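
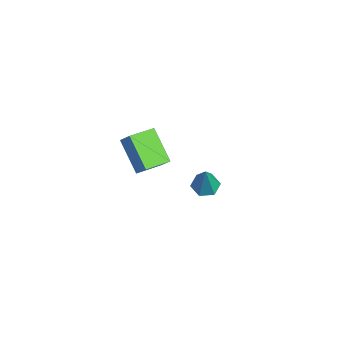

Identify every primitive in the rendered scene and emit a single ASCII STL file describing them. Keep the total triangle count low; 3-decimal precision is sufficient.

solid 
facet normal -0.320 0.122 -0.940
outer loop
vertex -2.101 2.246 -2.612
vertex -2.555 2.705 -2.398
vertex -1.932 2.904 -2.584
endloop
endfacet
facet normal 0.969 -0.248 -0.017
outer loop
vertex -2.101 2.246 -2.612
vertex -1.932 2.904 -2.584
vertex -2.005 2.495 -0.782
endloop
endfacet
facet normal -0.320 0.123 -0.940
outer loop
vertex -1.932 2.904 -2.584
vertex -2.555 2.705 -2.398
vertex -2.385 3.363 -2.37
endloop
endfacet
facet normal 0.741 0.648 0.177
outer loop
vertex -1.932 2.904 -2.584
vertex -2.385 3.363 -2.37
vertex -2.005 2.495 -0.782
endloop
endfacet
facet normal -0.319 0.123 -0.940
outer loop
vertex -2.385 3.363 -2.37
vertex -2.555 2.705 -2.398
vertex -3.008 3.165 -2.184
endloop
endfacet
facet normal -0.124 0.858 0.499
outer loop
vertex -2.385 3.363 -2.37
vertex -3.008 3.165 -2.184
vertex -2.005 2.495 -0.782
endloop
endfacet
facet normal -0.319 0.123 -0.940
outer loop
vertex -3.008 3.165 -2.184
vertex -2.555 2.705 -2.398
vertex -3.178 2.507 -2.212
endloop
endfacet
facet normal -0.761 0.170 0.626
outer loop
vertex -3.008 3.165 -2.184
vertex -3.178 2.507 -2.212
vertex -2.005 2.495 -0.782
endloop
endfacet
facet normal -0.319 0.123 -0.940
outer loop
vertex -3.178 2.507 -2.212
vertex -2.555 2.705 -2.398
vertex -2.725 2.047 -2.426
endloop
endfacet
facet normal -0.534 -0.727 0.432
outer loop
vertex -3.178 2.507 -2.212
vertex -2.725 2.047 -2.426
vertex -2.005 2.495 -0.782
endloop
endfacet
facet normal -0.319 0.122 -0.940
outer loop
vertex -2.725 2.047 -2.426
vertex -2.555 2.705 -2.398
vertex -2.101 2.246 -2.612
endloop
endfacet
facet normal 0.332 -0.937 0.110
outer loop
vertex -2.725 2.047 -2.426
vertex -2.101 2.246 -2.612
vertex -2.005 2.495 -0.782
endloop
endfacet
facet normal -0.775 -0.143 0.616
outer loop
vertex -0.474 -1.419 4.545
vertex -0.871 -0.223 4.322
vertex -0.925 -1.687 3.915
endloop
endfacet
facet normal 0.311 -0.934 0.175
outer loop
vertex 0.431 -1.437 2.838
vertex -0.474 -1.419 4.545
vertex -0.925 -1.687 3.915
endloop
endfacet
facet normal -0.775 -0.143 0.616
outer loop
vertex -0.925 -1.687 3.915
vertex -0.871 -0.223 4.322
vertex -1.323 -0.49 3.692
endloop
endfacet
facet normal -0.550 -0.326 -0.769
outer loop
vertex -1.323 -0.49 3.692
vertex 0.431 -1.437 2.838
vertex -0.925 -1.687 3.915
endloop
endfacet
facet normal 0.550 0.326 0.769
outer loop
vertex -0.474 -1.419 4.545
vertex 0.485 0.027 3.245
vertex -0.871 -0.223 4.322
endloop
endfacet
facet normal 0.310 -0.935 0.174
outer loop
vertex 0.883 -1.17 3.468
vertex -0.474 -1.419 4.545
vertex 0.431 -1.437 2.838
endloop
endfacet
facet normal 0.550 0.326 0.769
outer loop
vertex 0.883 -1.17 3.468
vertex 0.485 0.027 3.245
vertex -0.474 -1.419 4.545
endloop
endfacet
facet normal -0.310 0.935 -0.174
outer loop
vertex -0.871 -0.223 4.322
vertex 0.485 0.027 3.245
vertex -1.323 -0.49 3.692
endloop
endfacet
facet normal -0.550 -0.326 -0.769
outer loop
vertex 0.034 -0.241 2.615
vertex 0.431 -1.437 2.838
vertex -1.323 -0.49 3.692
endloop
endfacet
facet normal -0.310 0.934 -0.175
outer loop
vertex -1.323 -0.49 3.692
vertex 0.485 0.027 3.245
vertex 0.034 -0.241 2.615
endloop
endfacet
facet normal 0.775 0.142 -0.616
outer loop
vertex 0.034 -0.241 2.615
vertex 0.883 -1.17 3.468
vertex 0.431 -1.437 2.838
endloop
endfacet
facet normal 0.775 0.143 -0.616
outer loop
vertex 0.485 0.027 3.245
vertex 0.883 -1.17 3.468
vertex 0.034 -0.241 2.615
endloop
endfacet

endsolid


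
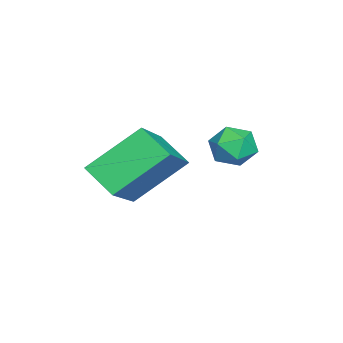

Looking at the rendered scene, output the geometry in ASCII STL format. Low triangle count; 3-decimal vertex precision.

solid 
facet normal -0.824 0.039 -0.565
outer loop
vertex -2.307 -1.887 -3.659
vertex -3.139 -0.501 -2.35
vertex -1.806 -0.956 -4.326
endloop
endfacet
facet normal 0.400 -0.666 -0.629
outer loop
vertex -0.001 -1.039 -3.09
vertex -2.307 -1.887 -3.659
vertex -1.806 -0.956 -4.326
endloop
endfacet
facet normal -0.824 0.038 -0.565
outer loop
vertex -1.806 -0.956 -4.326
vertex -3.139 -0.501 -2.35
vertex -2.639 0.43 -3.018
endloop
endfacet
facet normal 0.400 0.745 -0.534
outer loop
vertex -2.639 0.43 -3.018
vertex -0.001 -1.039 -3.09
vertex -1.806 -0.956 -4.326
endloop
endfacet
facet normal -0.400 -0.745 0.534
outer loop
vertex -2.307 -1.887 -3.659
vertex -1.334 -0.584 -1.114
vertex -3.139 -0.501 -2.35
endloop
endfacet
facet normal 0.400 -0.666 -0.629
outer loop
vertex -0.501 -1.97 -2.422
vertex -2.307 -1.887 -3.659
vertex -0.001 -1.039 -3.09
endloop
endfacet
facet normal -0.400 -0.745 0.534
outer loop
vertex -0.501 -1.97 -2.422
vertex -1.334 -0.584 -1.114
vertex -2.307 -1.887 -3.659
endloop
endfacet
facet normal -0.400 0.666 0.629
outer loop
vertex -3.139 -0.501 -2.35
vertex -1.334 -0.584 -1.114
vertex -2.639 0.43 -3.018
endloop
endfacet
facet normal 0.400 0.745 -0.534
outer loop
vertex -0.833 0.347 -1.781
vertex -0.001 -1.039 -3.09
vertex -2.639 0.43 -3.018
endloop
endfacet
facet normal -0.400 0.666 0.629
outer loop
vertex -2.639 0.43 -3.018
vertex -1.334 -0.584 -1.114
vertex -0.833 0.347 -1.781
endloop
endfacet
facet normal 0.825 -0.038 0.564
outer loop
vertex -0.833 0.347 -1.781
vertex -0.501 -1.97 -2.422
vertex -0.001 -1.039 -3.09
endloop
endfacet
facet normal 0.824 -0.038 0.565
outer loop
vertex -1.334 -0.584 -1.114
vertex -0.501 -1.97 -2.422
vertex -0.833 0.347 -1.781
endloop
endfacet
facet normal -0.544 0.839 -0.007
outer loop
vertex -1.514 2.612 -1.728
vertex -2.111 2.223 -1.951
vertex -1.977 2.316 -1.223
endloop
endfacet
facet normal -0.029 0.874 0.486
outer loop
vertex -1.514 2.612 -1.728
vertex -1.977 2.316 -1.223
vertex -1.238 2.282 -1.118
endloop
endfacet
facet normal 0.598 0.787 0.155
outer loop
vertex -1.514 2.612 -1.728
vertex -1.238 2.282 -1.118
vertex -0.916 2.168 -1.781
endloop
endfacet
facet normal 0.470 0.697 -0.542
outer loop
vertex -1.514 2.612 -1.728
vertex -0.916 2.168 -1.781
vertex -1.455 2.131 -2.296
endloop
endfacet
facet normal -0.235 0.729 -0.642
outer loop
vertex -1.514 2.612 -1.728
vertex -1.455 2.131 -2.296
vertex -2.111 2.223 -1.951
endloop
endfacet
facet normal -0.118 0.328 0.937
outer loop
vertex -1.238 2.282 -1.118
vertex -1.977 2.316 -1.223
vertex -1.665 1.689 -0.964
endloop
endfacet
facet normal -0.952 0.271 0.141
outer loop
vertex -1.977 2.316 -1.223
vertex -2.111 2.223 -1.951
vertex -2.204 1.652 -1.479
endloop
endfacet
facet normal -0.453 0.096 -0.886
outer loop
vertex -2.111 2.223 -1.951
vertex -1.455 2.131 -2.296
vertex -1.882 1.538 -2.142
endloop
endfacet
facet normal 0.689 0.044 -0.724
outer loop
vertex -1.455 2.131 -2.296
vertex -0.916 2.168 -1.781
vertex -1.143 1.504 -2.037
endloop
endfacet
facet normal 0.896 0.187 0.403
outer loop
vertex -0.916 2.168 -1.781
vertex -1.238 2.282 -1.118
vertex -1.009 1.597 -1.309
endloop
endfacet
facet normal -0.470 -0.697 0.542
outer loop
vertex -1.606 1.208 -1.532
vertex -1.665 1.689 -0.964
vertex -2.204 1.652 -1.479
endloop
endfacet
facet normal -0.598 -0.787 -0.155
outer loop
vertex -1.606 1.208 -1.532
vertex -2.204 1.652 -1.479
vertex -1.882 1.538 -2.142
endloop
endfacet
facet normal 0.029 -0.874 -0.486
outer loop
vertex -1.606 1.208 -1.532
vertex -1.882 1.538 -2.142
vertex -1.143 1.504 -2.037
endloop
endfacet
facet normal 0.544 -0.839 0.007
outer loop
vertex -1.606 1.208 -1.532
vertex -1.143 1.504 -2.037
vertex -1.009 1.597 -1.309
endloop
endfacet
facet normal 0.235 -0.729 0.642
outer loop
vertex -1.606 1.208 -1.532
vertex -1.009 1.597 -1.309
vertex -1.665 1.689 -0.964
endloop
endfacet
facet normal -0.689 -0.044 0.724
outer loop
vertex -2.204 1.652 -1.479
vertex -1.665 1.689 -0.964
vertex -1.977 2.316 -1.223
endloop
endfacet
facet normal -0.896 -0.187 -0.403
outer loop
vertex -1.882 1.538 -2.142
vertex -2.204 1.652 -1.479
vertex -2.111 2.223 -1.951
endloop
endfacet
facet normal 0.118 -0.328 -0.937
outer loop
vertex -1.143 1.504 -2.037
vertex -1.882 1.538 -2.142
vertex -1.455 2.131 -2.296
endloop
endfacet
facet normal 0.952 -0.271 -0.141
outer loop
vertex -1.009 1.597 -1.309
vertex -1.143 1.504 -2.037
vertex -0.916 2.168 -1.781
endloop
endfacet
facet normal 0.453 -0.096 0.886
outer loop
vertex -1.665 1.689 -0.964
vertex -1.009 1.597 -1.309
vertex -1.238 2.282 -1.118
endloop
endfacet

endsolid


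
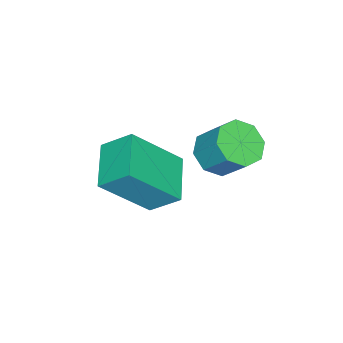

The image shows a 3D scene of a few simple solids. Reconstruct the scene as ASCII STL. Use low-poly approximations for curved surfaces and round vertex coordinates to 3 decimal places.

solid 
facet normal -0.859 -0.422 0.289
outer loop
vertex 0.044 -3.098 -2.44
vertex -0.966 -2.067 -3.938
vertex 0.229 -3.971 -3.166
endloop
endfacet
facet normal 0.486 -0.496 0.720
outer loop
vertex 1.526 -3.333 -3.602
vertex 0.044 -3.098 -2.44
vertex 0.229 -3.971 -3.166
endloop
endfacet
facet normal -0.859 -0.422 0.289
outer loop
vertex 0.229 -3.971 -3.166
vertex -0.966 -2.067 -3.938
vertex -0.781 -2.94 -4.664
endloop
endfacet
facet normal 0.161 -0.759 -0.631
outer loop
vertex -0.781 -2.94 -4.664
vertex 1.526 -3.333 -3.602
vertex 0.229 -3.971 -3.166
endloop
endfacet
facet normal -0.161 0.759 0.631
outer loop
vertex 0.044 -3.098 -2.44
vertex 0.331 -1.429 -4.374
vertex -0.966 -2.067 -3.938
endloop
endfacet
facet normal 0.486 -0.496 0.720
outer loop
vertex 1.341 -2.46 -2.876
vertex 0.044 -3.098 -2.44
vertex 1.526 -3.333 -3.602
endloop
endfacet
facet normal -0.161 0.759 0.631
outer loop
vertex 1.341 -2.46 -2.876
vertex 0.331 -1.429 -4.374
vertex 0.044 -3.098 -2.44
endloop
endfacet
facet normal -0.486 0.496 -0.720
outer loop
vertex -0.966 -2.067 -3.938
vertex 0.331 -1.429 -4.374
vertex -0.781 -2.94 -4.664
endloop
endfacet
facet normal 0.161 -0.759 -0.631
outer loop
vertex 0.516 -2.302 -5.1
vertex 1.526 -3.333 -3.602
vertex -0.781 -2.94 -4.664
endloop
endfacet
facet normal -0.486 0.496 -0.720
outer loop
vertex -0.781 -2.94 -4.664
vertex 0.331 -1.429 -4.374
vertex 0.516 -2.302 -5.1
endloop
endfacet
facet normal 0.859 0.422 -0.289
outer loop
vertex 0.516 -2.302 -5.1
vertex 1.341 -2.46 -2.876
vertex 1.526 -3.333 -3.602
endloop
endfacet
facet normal 0.859 0.422 -0.289
outer loop
vertex 0.331 -1.429 -4.374
vertex 1.341 -2.46 -2.876
vertex 0.516 -2.302 -5.1
endloop
endfacet
facet normal -0.133 -0.643 -0.755
outer loop
vertex 0.201 -0.824 -2.872
vertex -0.56 -0.806 -2.753
vertex -0.067 -0.402 -3.184
endloop
endfacet
facet normal 0.881 0.273 -0.388
outer loop
vertex 0.201 -0.824 -2.872
vertex -0.067 -0.402 -3.184
vertex 0.361 -0.053 -1.966
endloop
endfacet
facet normal 0.882 0.270 -0.387
outer loop
vertex 0.361 -0.053 -1.966
vertex -0.067 -0.402 -3.184
vertex 0.094 0.37 -2.279
endloop
endfacet
facet normal 0.134 0.643 0.754
outer loop
vertex 0.361 -0.053 -1.966
vertex 0.094 0.37 -2.279
vertex -0.4 -0.034 -1.847
endloop
endfacet
facet normal -0.133 -0.642 -0.755
outer loop
vertex -0.067 -0.402 -3.184
vertex -0.56 -0.806 -2.753
vertex -0.623 -0.216 -3.244
endloop
endfacet
facet normal 0.303 0.698 -0.649
outer loop
vertex -0.067 -0.402 -3.184
vertex -0.623 -0.216 -3.244
vertex 0.094 0.37 -2.279
endloop
endfacet
facet normal 0.302 0.699 -0.649
outer loop
vertex 0.094 0.37 -2.279
vertex -0.623 -0.216 -3.244
vertex -0.463 0.555 -2.339
endloop
endfacet
facet normal 0.133 0.644 0.754
outer loop
vertex 0.094 0.37 -2.279
vertex -0.463 0.555 -2.339
vertex -0.4 -0.034 -1.847
endloop
endfacet
facet normal -0.134 -0.642 -0.755
outer loop
vertex -0.623 -0.216 -3.244
vertex -0.56 -0.806 -2.753
vertex -1.142 -0.376 -3.016
endloop
endfacet
facet normal -0.454 0.716 -0.530
outer loop
vertex -0.623 -0.216 -3.244
vertex -1.142 -0.376 -3.016
vertex -0.463 0.555 -2.339
endloop
endfacet
facet normal -0.454 0.716 -0.530
outer loop
vertex -0.463 0.555 -2.339
vertex -1.142 -0.376 -3.016
vertex -0.982 0.395 -2.111
endloop
endfacet
facet normal 0.133 0.644 0.754
outer loop
vertex -0.463 0.555 -2.339
vertex -0.982 0.395 -2.111
vertex -0.4 -0.034 -1.847
endloop
endfacet
facet normal -0.134 -0.643 -0.754
outer loop
vertex -1.142 -0.376 -3.016
vertex -0.56 -0.806 -2.753
vertex -1.321 -0.787 -2.634
endloop
endfacet
facet normal -0.943 0.316 -0.102
outer loop
vertex -1.142 -0.376 -3.016
vertex -1.321 -0.787 -2.634
vertex -0.982 0.395 -2.111
endloop
endfacet
facet normal -0.943 0.316 -0.102
outer loop
vertex -0.982 0.395 -2.111
vertex -1.321 -0.787 -2.634
vertex -1.161 -0.016 -1.728
endloop
endfacet
facet normal 0.133 0.644 0.753
outer loop
vertex -0.982 0.395 -2.111
vertex -1.161 -0.016 -1.728
vertex -0.4 -0.034 -1.847
endloop
endfacet
facet normal -0.134 -0.643 -0.754
outer loop
vertex -1.321 -0.787 -2.634
vertex -0.56 -0.806 -2.753
vertex -1.054 -1.21 -2.321
endloop
endfacet
facet normal -0.882 -0.271 0.386
outer loop
vertex -1.321 -0.787 -2.634
vertex -1.054 -1.21 -2.321
vertex -1.161 -0.016 -1.728
endloop
endfacet
facet normal -0.880 -0.272 0.389
outer loop
vertex -1.161 -0.016 -1.728
vertex -1.054 -1.21 -2.321
vertex -0.893 -0.438 -1.416
endloop
endfacet
facet normal 0.133 0.643 0.755
outer loop
vertex -1.161 -0.016 -1.728
vertex -0.893 -0.438 -1.416
vertex -0.4 -0.034 -1.847
endloop
endfacet
facet normal -0.133 -0.644 -0.754
outer loop
vertex -1.054 -1.21 -2.321
vertex -0.56 -0.806 -2.753
vertex -0.497 -1.395 -2.261
endloop
endfacet
facet normal -0.302 -0.698 0.649
outer loop
vertex -1.054 -1.21 -2.321
vertex -0.497 -1.395 -2.261
vertex -0.893 -0.438 -1.416
endloop
endfacet
facet normal -0.304 -0.698 0.648
outer loop
vertex -0.893 -0.438 -1.416
vertex -0.497 -1.395 -2.261
vertex -0.337 -0.624 -1.356
endloop
endfacet
facet normal 0.133 0.642 0.755
outer loop
vertex -0.893 -0.438 -1.416
vertex -0.337 -0.624 -1.356
vertex -0.4 -0.034 -1.847
endloop
endfacet
facet normal -0.133 -0.644 -0.754
outer loop
vertex -0.497 -1.395 -2.261
vertex -0.56 -0.806 -2.753
vertex 0.022 -1.235 -2.489
endloop
endfacet
facet normal 0.454 -0.716 0.530
outer loop
vertex -0.497 -1.395 -2.261
vertex 0.022 -1.235 -2.489
vertex -0.337 -0.624 -1.356
endloop
endfacet
facet normal 0.454 -0.716 0.530
outer loop
vertex -0.337 -0.624 -1.356
vertex 0.022 -1.235 -2.489
vertex 0.182 -0.464 -1.584
endloop
endfacet
facet normal 0.134 0.642 0.755
outer loop
vertex -0.337 -0.624 -1.356
vertex 0.182 -0.464 -1.584
vertex -0.4 -0.034 -1.847
endloop
endfacet
facet normal -0.133 -0.644 -0.753
outer loop
vertex 0.022 -1.235 -2.489
vertex -0.56 -0.806 -2.753
vertex 0.201 -0.824 -2.872
endloop
endfacet
facet normal 0.943 -0.316 0.102
outer loop
vertex 0.022 -1.235 -2.489
vertex 0.201 -0.824 -2.872
vertex 0.182 -0.464 -1.584
endloop
endfacet
facet normal 0.943 -0.316 0.102
outer loop
vertex 0.182 -0.464 -1.584
vertex 0.201 -0.824 -2.872
vertex 0.361 -0.053 -1.966
endloop
endfacet
facet normal 0.134 0.643 0.754
outer loop
vertex 0.182 -0.464 -1.584
vertex 0.361 -0.053 -1.966
vertex -0.4 -0.034 -1.847
endloop
endfacet

endsolid


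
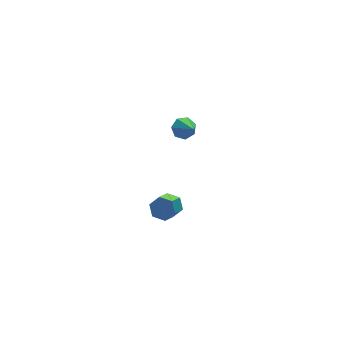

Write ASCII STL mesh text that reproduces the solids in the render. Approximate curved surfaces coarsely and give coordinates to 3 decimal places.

solid 
facet normal 0.654 0.534 -0.537
outer loop
vertex -2.846 -3.07 3.03
vertex -3.321 -2.966 2.555
vertex -3.255 -2.528 3.071
endloop
endfacet
facet normal 0.460 0.283 0.842
outer loop
vertex -2.846 -3.07 3.03
vertex -3.255 -2.528 3.071
vertex -3.564 -3.658 3.62
endloop
endfacet
facet normal 0.459 0.284 0.842
outer loop
vertex -3.564 -3.658 3.62
vertex -3.255 -2.528 3.071
vertex -3.974 -3.116 3.661
endloop
endfacet
facet normal -0.653 -0.535 0.536
outer loop
vertex -3.564 -3.658 3.62
vertex -3.974 -3.116 3.661
vertex -4.039 -3.554 3.145
endloop
endfacet
facet normal 0.653 0.534 -0.537
outer loop
vertex -3.255 -2.528 3.071
vertex -3.321 -2.966 2.555
vertex -3.73 -2.425 2.596
endloop
endfacet
facet normal -0.292 0.831 0.473
outer loop
vertex -3.255 -2.528 3.071
vertex -3.73 -2.425 2.596
vertex -3.974 -3.116 3.661
endloop
endfacet
facet normal -0.292 0.831 0.473
outer loop
vertex -3.974 -3.116 3.661
vertex -3.73 -2.425 2.596
vertex -4.449 -3.013 3.186
endloop
endfacet
facet normal -0.653 -0.535 0.536
outer loop
vertex -3.974 -3.116 3.661
vertex -4.449 -3.013 3.186
vertex -4.039 -3.554 3.145
endloop
endfacet
facet normal 0.653 0.535 -0.536
outer loop
vertex -3.73 -2.425 2.596
vertex -3.321 -2.966 2.555
vertex -3.796 -2.862 2.08
endloop
endfacet
facet normal -0.751 0.548 -0.368
outer loop
vertex -3.73 -2.425 2.596
vertex -3.796 -2.862 2.08
vertex -4.449 -3.013 3.186
endloop
endfacet
facet normal -0.751 0.547 -0.369
outer loop
vertex -4.449 -3.013 3.186
vertex -3.796 -2.862 2.08
vertex -4.514 -3.45 2.67
endloop
endfacet
facet normal -0.653 -0.535 0.536
outer loop
vertex -4.449 -3.013 3.186
vertex -4.514 -3.45 2.67
vertex -4.039 -3.554 3.145
endloop
endfacet
facet normal 0.653 0.535 -0.536
outer loop
vertex -3.796 -2.862 2.08
vertex -3.321 -2.966 2.555
vertex -3.386 -3.404 2.039
endloop
endfacet
facet normal -0.459 -0.284 -0.842
outer loop
vertex -3.796 -2.862 2.08
vertex -3.386 -3.404 2.039
vertex -4.514 -3.45 2.67
endloop
endfacet
facet normal -0.459 -0.283 -0.842
outer loop
vertex -4.514 -3.45 2.67
vertex -3.386 -3.404 2.039
vertex -4.105 -3.992 2.629
endloop
endfacet
facet normal -0.654 -0.534 0.537
outer loop
vertex -4.514 -3.45 2.67
vertex -4.105 -3.992 2.629
vertex -4.039 -3.554 3.145
endloop
endfacet
facet normal 0.653 0.535 -0.536
outer loop
vertex -3.386 -3.404 2.039
vertex -3.321 -2.966 2.555
vertex -2.911 -3.507 2.514
endloop
endfacet
facet normal 0.292 -0.831 -0.473
outer loop
vertex -3.386 -3.404 2.039
vertex -2.911 -3.507 2.514
vertex -4.105 -3.992 2.629
endloop
endfacet
facet normal 0.292 -0.831 -0.473
outer loop
vertex -4.105 -3.992 2.629
vertex -2.911 -3.507 2.514
vertex -3.63 -4.095 3.104
endloop
endfacet
facet normal -0.653 -0.534 0.537
outer loop
vertex -4.105 -3.992 2.629
vertex -3.63 -4.095 3.104
vertex -4.039 -3.554 3.145
endloop
endfacet
facet normal 0.653 0.535 -0.536
outer loop
vertex -2.911 -3.507 2.514
vertex -3.321 -2.966 2.555
vertex -2.846 -3.07 3.03
endloop
endfacet
facet normal 0.751 -0.548 0.369
outer loop
vertex -2.911 -3.507 2.514
vertex -2.846 -3.07 3.03
vertex -3.63 -4.095 3.104
endloop
endfacet
facet normal 0.751 -0.548 0.368
outer loop
vertex -3.63 -4.095 3.104
vertex -2.846 -3.07 3.03
vertex -3.564 -3.658 3.62
endloop
endfacet
facet normal -0.653 -0.535 0.536
outer loop
vertex -3.63 -4.095 3.104
vertex -3.564 -3.658 3.62
vertex -4.039 -3.554 3.145
endloop
endfacet
facet normal 0.026 0.790 -0.612
outer loop
vertex 1.337 4.197 1.399
vertex 0.929 3.857 0.943
vertex 0.739 4.273 1.472
endloop
endfacet
facet normal 0.149 0.260 0.954
outer loop
vertex 1.337 4.197 1.399
vertex 0.739 4.273 1.472
vertex 0.891 2.623 1.897
endloop
endfacet
facet normal 0.024 0.790 -0.613
outer loop
vertex 0.739 4.273 1.472
vertex 0.929 3.857 0.943
vertex 0.284 4.035 1.147
endloop
endfacet
facet normal -0.623 0.141 0.769
outer loop
vertex 0.739 4.273 1.472
vertex 0.284 4.035 1.147
vertex 0.891 2.623 1.897
endloop
endfacet
facet normal 0.024 0.790 -0.612
outer loop
vertex 0.284 4.035 1.147
vertex 0.929 3.857 0.943
vertex 0.315 3.663 0.668
endloop
endfacet
facet normal -0.935 -0.307 0.178
outer loop
vertex 0.284 4.035 1.147
vertex 0.315 3.663 0.668
vertex 0.891 2.623 1.897
endloop
endfacet
facet normal 0.024 0.790 -0.612
outer loop
vertex 0.315 3.663 0.668
vertex 0.929 3.857 0.943
vertex 0.809 3.437 0.396
endloop
endfacet
facet normal -0.548 -0.747 -0.375
outer loop
vertex 0.315 3.663 0.668
vertex 0.809 3.437 0.396
vertex 0.891 2.623 1.897
endloop
endfacet
facet normal 0.024 0.790 -0.612
outer loop
vertex 0.809 3.437 0.396
vertex 0.929 3.857 0.943
vertex 1.393 3.527 0.535
endloop
endfacet
facet normal 0.243 -0.847 -0.473
outer loop
vertex 0.809 3.437 0.396
vertex 1.393 3.527 0.535
vertex 0.891 2.623 1.897
endloop
endfacet
facet normal 0.025 0.791 -0.611
outer loop
vertex 1.393 3.527 0.535
vertex 0.929 3.857 0.943
vertex 1.628 3.865 0.982
endloop
endfacet
facet normal 0.845 -0.532 -0.042
outer loop
vertex 1.393 3.527 0.535
vertex 1.628 3.865 0.982
vertex 0.891 2.623 1.897
endloop
endfacet
facet normal 0.025 0.791 -0.612
outer loop
vertex 1.628 3.865 0.982
vertex 0.929 3.857 0.943
vertex 1.337 4.197 1.399
endloop
endfacet
facet normal 0.804 -0.040 0.593
outer loop
vertex 1.628 3.865 0.982
vertex 1.337 4.197 1.399
vertex 0.891 2.623 1.897
endloop
endfacet

endsolid


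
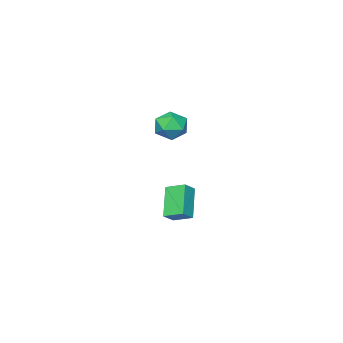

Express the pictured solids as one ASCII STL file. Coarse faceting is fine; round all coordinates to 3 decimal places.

solid 
facet normal -0.515 -0.478 0.712
outer loop
vertex -1.357 -3.385 -2.16
vertex -1.697 -2.446 -1.776
vertex -1.994 -3.419 -2.643
endloop
endfacet
facet normal 0.318 -0.878 -0.358
outer loop
vertex -1.083 -2.574 -3.904
vertex -1.357 -3.385 -2.16
vertex -1.994 -3.419 -2.643
endloop
endfacet
facet normal -0.515 -0.478 0.712
outer loop
vertex -1.994 -3.419 -2.643
vertex -1.697 -2.446 -1.776
vertex -2.334 -2.48 -2.259
endloop
endfacet
facet normal -0.796 -0.042 -0.603
outer loop
vertex -2.334 -2.48 -2.259
vertex -1.083 -2.574 -3.904
vertex -1.994 -3.419 -2.643
endloop
endfacet
facet normal 0.796 0.042 0.603
outer loop
vertex -1.357 -3.385 -2.16
vertex -0.786 -1.601 -3.037
vertex -1.697 -2.446 -1.776
endloop
endfacet
facet normal 0.318 -0.878 -0.358
outer loop
vertex -0.446 -2.54 -3.421
vertex -1.357 -3.385 -2.16
vertex -1.083 -2.574 -3.904
endloop
endfacet
facet normal 0.796 0.042 0.603
outer loop
vertex -0.446 -2.54 -3.421
vertex -0.786 -1.601 -3.037
vertex -1.357 -3.385 -2.16
endloop
endfacet
facet normal -0.318 0.878 0.358
outer loop
vertex -1.697 -2.446 -1.776
vertex -0.786 -1.601 -3.037
vertex -2.334 -2.48 -2.259
endloop
endfacet
facet normal -0.796 -0.042 -0.603
outer loop
vertex -1.423 -1.635 -3.52
vertex -1.083 -2.574 -3.904
vertex -2.334 -2.48 -2.259
endloop
endfacet
facet normal -0.318 0.878 0.358
outer loop
vertex -2.334 -2.48 -2.259
vertex -0.786 -1.601 -3.037
vertex -1.423 -1.635 -3.52
endloop
endfacet
facet normal 0.515 0.478 -0.712
outer loop
vertex -1.423 -1.635 -3.52
vertex -0.446 -2.54 -3.421
vertex -1.083 -2.574 -3.904
endloop
endfacet
facet normal 0.515 0.478 -0.712
outer loop
vertex -0.786 -1.601 -3.037
vertex -0.446 -2.54 -3.421
vertex -1.423 -1.635 -3.52
endloop
endfacet
facet normal -0.183 0.788 0.588
outer loop
vertex 0.234 -0.532 2.846
vertex -0.403 -0.957 3.217
vertex 0.386 -1.01 3.534
endloop
endfacet
facet normal 0.508 0.756 0.413
outer loop
vertex 0.234 -0.532 2.846
vertex 0.386 -1.01 3.534
vertex 0.931 -1.019 2.88
endloop
endfacet
facet normal 0.557 0.776 -0.298
outer loop
vertex 0.234 -0.532 2.846
vertex 0.931 -1.019 2.88
vertex 0.48 -0.972 2.159
endloop
endfacet
facet normal -0.105 0.820 -0.563
outer loop
vertex 0.234 -0.532 2.846
vertex 0.48 -0.972 2.159
vertex -0.345 -0.934 2.368
endloop
endfacet
facet normal -0.561 0.827 -0.016
outer loop
vertex 0.234 -0.532 2.846
vertex -0.345 -0.934 2.368
vertex -0.403 -0.957 3.217
endloop
endfacet
facet normal 0.763 0.126 0.634
outer loop
vertex 0.931 -1.019 2.88
vertex 0.386 -1.01 3.534
vertex 0.725 -1.746 3.272
endloop
endfacet
facet normal -0.356 0.179 0.917
outer loop
vertex 0.386 -1.01 3.534
vertex -0.403 -0.957 3.217
vertex -0.1 -1.708 3.481
endloop
endfacet
facet normal -0.968 0.242 -0.060
outer loop
vertex -0.403 -0.957 3.217
vertex -0.345 -0.934 2.368
vertex -0.551 -1.661 2.76
endloop
endfacet
facet normal -0.229 0.231 -0.946
outer loop
vertex -0.345 -0.934 2.368
vertex 0.48 -0.972 2.159
vertex -0.006 -1.67 2.106
endloop
endfacet
facet normal 0.842 0.158 -0.516
outer loop
vertex 0.48 -0.972 2.159
vertex 0.931 -1.019 2.88
vertex 0.783 -1.723 2.423
endloop
endfacet
facet normal 0.105 -0.820 0.563
outer loop
vertex 0.146 -2.148 2.794
vertex 0.725 -1.746 3.272
vertex -0.1 -1.708 3.481
endloop
endfacet
facet normal -0.557 -0.776 0.298
outer loop
vertex 0.146 -2.148 2.794
vertex -0.1 -1.708 3.481
vertex -0.551 -1.661 2.76
endloop
endfacet
facet normal -0.508 -0.756 -0.413
outer loop
vertex 0.146 -2.148 2.794
vertex -0.551 -1.661 2.76
vertex -0.006 -1.67 2.106
endloop
endfacet
facet normal 0.183 -0.788 -0.588
outer loop
vertex 0.146 -2.148 2.794
vertex -0.006 -1.67 2.106
vertex 0.783 -1.723 2.423
endloop
endfacet
facet normal 0.561 -0.827 0.016
outer loop
vertex 0.146 -2.148 2.794
vertex 0.783 -1.723 2.423
vertex 0.725 -1.746 3.272
endloop
endfacet
facet normal 0.229 -0.231 0.946
outer loop
vertex -0.1 -1.708 3.481
vertex 0.725 -1.746 3.272
vertex 0.386 -1.01 3.534
endloop
endfacet
facet normal -0.842 -0.158 0.516
outer loop
vertex -0.551 -1.661 2.76
vertex -0.1 -1.708 3.481
vertex -0.403 -0.957 3.217
endloop
endfacet
facet normal -0.763 -0.126 -0.634
outer loop
vertex -0.006 -1.67 2.106
vertex -0.551 -1.661 2.76
vertex -0.345 -0.934 2.368
endloop
endfacet
facet normal 0.356 -0.179 -0.917
outer loop
vertex 0.783 -1.723 2.423
vertex -0.006 -1.67 2.106
vertex 0.48 -0.972 2.159
endloop
endfacet
facet normal 0.968 -0.242 0.060
outer loop
vertex 0.725 -1.746 3.272
vertex 0.783 -1.723 2.423
vertex 0.931 -1.019 2.88
endloop
endfacet

endsolid


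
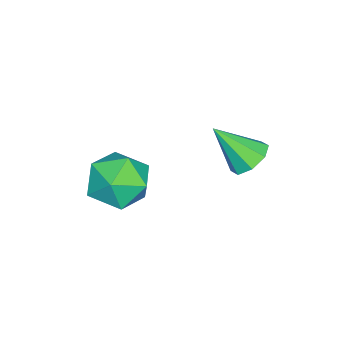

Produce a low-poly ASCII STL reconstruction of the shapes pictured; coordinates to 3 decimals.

solid 
facet normal -0.300 0.748 0.592
outer loop
vertex -0.603 -0.991 1.222
vertex 0.097 -1.407 2.102
vertex 0.53 -0.611 1.317
endloop
endfacet
facet normal -0.310 0.946 -0.092
outer loop
vertex -0.603 -0.991 1.222
vertex 0.53 -0.611 1.317
vertex 0.072 -0.866 0.239
endloop
endfacet
facet normal -0.742 0.502 -0.445
outer loop
vertex -0.603 -0.991 1.222
vertex 0.072 -0.866 0.239
vertex -0.644 -1.82 0.357
endloop
endfacet
facet normal -0.999 0.027 0.021
outer loop
vertex -0.603 -0.991 1.222
vertex -0.644 -1.82 0.357
vertex -0.629 -2.155 1.508
endloop
endfacet
facet normal -0.727 0.179 0.663
outer loop
vertex -0.603 -0.991 1.222
vertex -0.629 -2.155 1.508
vertex 0.097 -1.407 2.102
endloop
endfacet
facet normal 0.350 0.867 -0.354
outer loop
vertex 0.072 -0.866 0.239
vertex 0.53 -0.611 1.317
vertex 1.189 -1.205 0.512
endloop
endfacet
facet normal 0.365 0.546 0.754
outer loop
vertex 0.53 -0.611 1.317
vertex 0.097 -1.407 2.102
vertex 1.204 -1.54 1.663
endloop
endfacet
facet normal -0.326 -0.374 0.869
outer loop
vertex 0.097 -1.407 2.102
vertex -0.629 -2.155 1.508
vertex 0.488 -2.494 1.781
endloop
endfacet
facet normal -0.766 -0.619 -0.170
outer loop
vertex -0.629 -2.155 1.508
vertex -0.644 -1.82 0.357
vertex 0.03 -2.749 0.703
endloop
endfacet
facet normal -0.349 0.148 -0.925
outer loop
vertex -0.644 -1.82 0.357
vertex 0.072 -0.866 0.239
vertex 0.463 -1.953 -0.082
endloop
endfacet
facet normal 0.999 -0.027 -0.021
outer loop
vertex 1.163 -2.369 0.798
vertex 1.189 -1.205 0.512
vertex 1.204 -1.54 1.663
endloop
endfacet
facet normal 0.742 -0.502 0.445
outer loop
vertex 1.163 -2.369 0.798
vertex 1.204 -1.54 1.663
vertex 0.488 -2.494 1.781
endloop
endfacet
facet normal 0.310 -0.946 0.092
outer loop
vertex 1.163 -2.369 0.798
vertex 0.488 -2.494 1.781
vertex 0.03 -2.749 0.703
endloop
endfacet
facet normal 0.300 -0.748 -0.592
outer loop
vertex 1.163 -2.369 0.798
vertex 0.03 -2.749 0.703
vertex 0.463 -1.953 -0.082
endloop
endfacet
facet normal 0.727 -0.179 -0.663
outer loop
vertex 1.163 -2.369 0.798
vertex 0.463 -1.953 -0.082
vertex 1.189 -1.205 0.512
endloop
endfacet
facet normal 0.766 0.619 0.170
outer loop
vertex 1.204 -1.54 1.663
vertex 1.189 -1.205 0.512
vertex 0.53 -0.611 1.317
endloop
endfacet
facet normal 0.349 -0.148 0.925
outer loop
vertex 0.488 -2.494 1.781
vertex 1.204 -1.54 1.663
vertex 0.097 -1.407 2.102
endloop
endfacet
facet normal -0.350 -0.867 0.354
outer loop
vertex 0.03 -2.749 0.703
vertex 0.488 -2.494 1.781
vertex -0.629 -2.155 1.508
endloop
endfacet
facet normal -0.365 -0.546 -0.754
outer loop
vertex 0.463 -1.953 -0.082
vertex 0.03 -2.749 0.703
vertex -0.644 -1.82 0.357
endloop
endfacet
facet normal 0.326 0.374 -0.869
outer loop
vertex 1.189 -1.205 0.512
vertex 0.463 -1.953 -0.082
vertex 0.072 -0.866 0.239
endloop
endfacet
facet normal -0.121 0.661 -0.741
outer loop
vertex -1.072 1.834 1.297
vertex -1.827 1.958 1.531
vertex -1.119 2.286 1.708
endloop
endfacet
facet normal 0.960 -0.127 0.249
outer loop
vertex -1.072 1.834 1.297
vertex -1.119 2.286 1.708
vertex -1.613 0.782 2.849
endloop
endfacet
facet normal -0.121 0.660 -0.741
outer loop
vertex -1.119 2.286 1.708
vertex -1.827 1.958 1.531
vertex -1.581 2.546 2.015
endloop
endfacet
facet normal 0.642 0.318 0.697
outer loop
vertex -1.119 2.286 1.708
vertex -1.581 2.546 2.015
vertex -1.613 0.782 2.849
endloop
endfacet
facet normal -0.121 0.661 -0.741
outer loop
vertex -1.581 2.546 2.015
vertex -1.827 1.958 1.531
vertex -2.187 2.461 2.038
endloop
endfacet
facet normal -0.026 0.428 0.904
outer loop
vertex -1.581 2.546 2.015
vertex -2.187 2.461 2.038
vertex -1.613 0.782 2.849
endloop
endfacet
facet normal -0.120 0.661 -0.741
outer loop
vertex -2.187 2.461 2.038
vertex -1.827 1.958 1.531
vertex -2.582 2.082 1.764
endloop
endfacet
facet normal -0.651 0.138 0.747
outer loop
vertex -2.187 2.461 2.038
vertex -2.582 2.082 1.764
vertex -1.613 0.782 2.849
endloop
endfacet
facet normal -0.120 0.662 -0.740
outer loop
vertex -2.582 2.082 1.764
vertex -1.827 1.958 1.531
vertex -2.535 1.631 1.353
endloop
endfacet
facet normal -0.868 -0.381 0.319
outer loop
vertex -2.582 2.082 1.764
vertex -2.535 1.631 1.353
vertex -1.613 0.782 2.849
endloop
endfacet
facet normal -0.119 0.661 -0.741
outer loop
vertex -2.535 1.631 1.353
vertex -1.827 1.958 1.531
vertex -2.073 1.371 1.047
endloop
endfacet
facet normal -0.550 -0.825 -0.129
outer loop
vertex -2.535 1.631 1.353
vertex -2.073 1.371 1.047
vertex -1.613 0.782 2.849
endloop
endfacet
facet normal -0.121 0.661 -0.740
outer loop
vertex -2.073 1.371 1.047
vertex -1.827 1.958 1.531
vertex -1.467 1.455 1.023
endloop
endfacet
facet normal 0.116 -0.935 -0.335
outer loop
vertex -2.073 1.371 1.047
vertex -1.467 1.455 1.023
vertex -1.613 0.782 2.849
endloop
endfacet
facet normal -0.121 0.661 -0.740
outer loop
vertex -1.467 1.455 1.023
vertex -1.827 1.958 1.531
vertex -1.072 1.834 1.297
endloop
endfacet
facet normal 0.743 -0.645 -0.178
outer loop
vertex -1.467 1.455 1.023
vertex -1.072 1.834 1.297
vertex -1.613 0.782 2.849
endloop
endfacet

endsolid


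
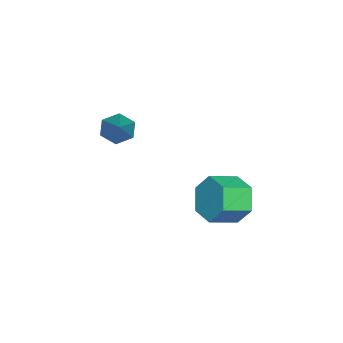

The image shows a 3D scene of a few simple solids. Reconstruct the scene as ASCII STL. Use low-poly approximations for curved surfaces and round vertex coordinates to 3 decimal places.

solid 
facet normal -0.665 0.672 -0.326
outer loop
vertex 1.569 3.374 -4.066
vertex 1.015 3.21 -3.274
vertex 1.706 3.904 -3.253
endloop
endfacet
facet normal 0.734 0.506 -0.453
outer loop
vertex 1.569 3.374 -4.066
vertex 1.706 3.904 -3.253
vertex 2.36 2.574 -3.677
endloop
endfacet
facet normal 0.734 0.506 -0.454
outer loop
vertex 2.36 2.574 -3.677
vertex 1.706 3.904 -3.253
vertex 2.497 3.104 -2.865
endloop
endfacet
facet normal 0.664 -0.672 0.327
outer loop
vertex 2.36 2.574 -3.677
vertex 2.497 3.104 -2.865
vertex 1.805 2.41 -2.886
endloop
endfacet
facet normal -0.665 0.672 -0.326
outer loop
vertex 1.706 3.904 -3.253
vertex 1.015 3.21 -3.274
vertex 1.152 3.74 -2.462
endloop
endfacet
facet normal 0.488 0.721 0.491
outer loop
vertex 1.706 3.904 -3.253
vertex 1.152 3.74 -2.462
vertex 2.497 3.104 -2.865
endloop
endfacet
facet normal 0.488 0.722 0.490
outer loop
vertex 2.497 3.104 -2.865
vertex 1.152 3.74 -2.462
vertex 1.943 2.941 -2.073
endloop
endfacet
facet normal 0.664 -0.672 0.326
outer loop
vertex 2.497 3.104 -2.865
vertex 1.943 2.941 -2.073
vertex 1.805 2.41 -2.886
endloop
endfacet
facet normal -0.664 0.672 -0.327
outer loop
vertex 1.152 3.74 -2.462
vertex 1.015 3.21 -3.274
vertex 0.46 3.046 -2.483
endloop
endfacet
facet normal -0.246 0.217 0.945
outer loop
vertex 1.152 3.74 -2.462
vertex 0.46 3.046 -2.483
vertex 1.943 2.941 -2.073
endloop
endfacet
facet normal -0.246 0.216 0.945
outer loop
vertex 1.943 2.941 -2.073
vertex 0.46 3.046 -2.483
vertex 1.251 2.246 -2.094
endloop
endfacet
facet normal 0.665 -0.672 0.326
outer loop
vertex 1.943 2.941 -2.073
vertex 1.251 2.246 -2.094
vertex 1.805 2.41 -2.886
endloop
endfacet
facet normal -0.664 0.672 -0.327
outer loop
vertex 0.46 3.046 -2.483
vertex 1.015 3.21 -3.274
vertex 0.323 2.516 -3.295
endloop
endfacet
facet normal -0.734 -0.505 0.454
outer loop
vertex 0.46 3.046 -2.483
vertex 0.323 2.516 -3.295
vertex 1.251 2.246 -2.094
endloop
endfacet
facet normal -0.734 -0.506 0.453
outer loop
vertex 1.251 2.246 -2.094
vertex 0.323 2.516 -3.295
vertex 1.114 1.716 -2.907
endloop
endfacet
facet normal 0.665 -0.672 0.326
outer loop
vertex 1.251 2.246 -2.094
vertex 1.114 1.716 -2.907
vertex 1.805 2.41 -2.886
endloop
endfacet
facet normal -0.664 0.672 -0.326
outer loop
vertex 0.323 2.516 -3.295
vertex 1.015 3.21 -3.274
vertex 0.877 2.679 -4.087
endloop
endfacet
facet normal -0.489 -0.721 -0.490
outer loop
vertex 0.323 2.516 -3.295
vertex 0.877 2.679 -4.087
vertex 1.114 1.716 -2.907
endloop
endfacet
facet normal -0.488 -0.722 -0.491
outer loop
vertex 1.114 1.716 -2.907
vertex 0.877 2.679 -4.087
vertex 1.668 1.88 -3.698
endloop
endfacet
facet normal 0.665 -0.672 0.326
outer loop
vertex 1.114 1.716 -2.907
vertex 1.668 1.88 -3.698
vertex 1.805 2.41 -2.886
endloop
endfacet
facet normal -0.665 0.672 -0.326
outer loop
vertex 0.877 2.679 -4.087
vertex 1.015 3.21 -3.274
vertex 1.569 3.374 -4.066
endloop
endfacet
facet normal 0.246 -0.216 -0.945
outer loop
vertex 0.877 2.679 -4.087
vertex 1.569 3.374 -4.066
vertex 1.668 1.88 -3.698
endloop
endfacet
facet normal 0.246 -0.216 -0.945
outer loop
vertex 1.668 1.88 -3.698
vertex 1.569 3.374 -4.066
vertex 2.36 2.574 -3.677
endloop
endfacet
facet normal 0.664 -0.672 0.327
outer loop
vertex 1.668 1.88 -3.698
vertex 2.36 2.574 -3.677
vertex 1.805 2.41 -2.886
endloop
endfacet
facet normal -0.771 -0.293 -0.566
outer loop
vertex 2.692 -0.634 -0.112
vertex 2.323 -0.69 0.42
vertex 2.345 -0.126 0.098
endloop
endfacet
facet normal 0.534 0.608 -0.588
outer loop
vertex 2.692 -0.634 -0.112
vertex 2.345 -0.126 0.098
vertex 3.957 -0.07 1.62
endloop
endfacet
facet normal -0.771 -0.293 -0.566
outer loop
vertex 2.345 -0.126 0.098
vertex 2.323 -0.69 0.42
vertex 1.976 -0.182 0.63
endloop
endfacet
facet normal -0.081 0.996 0.049
outer loop
vertex 2.345 -0.126 0.098
vertex 1.976 -0.182 0.63
vertex 3.957 -0.07 1.62
endloop
endfacet
facet normal -0.771 -0.293 -0.565
outer loop
vertex 1.976 -0.182 0.63
vertex 2.323 -0.69 0.42
vertex 1.954 -0.746 0.953
endloop
endfacet
facet normal -0.417 0.464 0.782
outer loop
vertex 1.976 -0.182 0.63
vertex 1.954 -0.746 0.953
vertex 3.957 -0.07 1.62
endloop
endfacet
facet normal -0.772 -0.292 -0.565
outer loop
vertex 1.954 -0.746 0.953
vertex 2.323 -0.69 0.42
vertex 2.3 -1.254 0.743
endloop
endfacet
facet normal -0.138 -0.457 0.879
outer loop
vertex 1.954 -0.746 0.953
vertex 2.3 -1.254 0.743
vertex 3.957 -0.07 1.62
endloop
endfacet
facet normal -0.771 -0.292 -0.566
outer loop
vertex 2.3 -1.254 0.743
vertex 2.323 -0.69 0.42
vertex 2.669 -1.198 0.211
endloop
endfacet
facet normal 0.476 -0.845 0.241
outer loop
vertex 2.3 -1.254 0.743
vertex 2.669 -1.198 0.211
vertex 3.957 -0.07 1.62
endloop
endfacet
facet normal -0.771 -0.292 -0.566
outer loop
vertex 2.669 -1.198 0.211
vertex 2.323 -0.69 0.42
vertex 2.692 -0.634 -0.112
endloop
endfacet
facet normal 0.812 -0.314 -0.491
outer loop
vertex 2.669 -1.198 0.211
vertex 2.692 -0.634 -0.112
vertex 3.957 -0.07 1.62
endloop
endfacet

endsolid


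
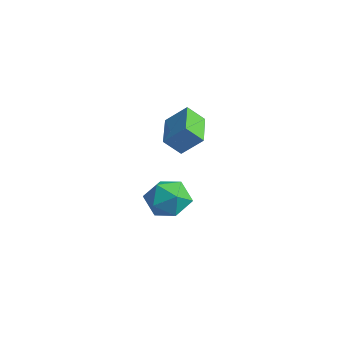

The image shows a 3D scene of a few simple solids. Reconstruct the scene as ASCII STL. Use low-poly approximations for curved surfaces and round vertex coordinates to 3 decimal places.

solid 
facet normal -0.510 -0.518 -0.687
outer loop
vertex 2.609 -4.658 0.15
vertex 1.439 -3.795 0.368
vertex 2.89 -4.123 -0.462
endloop
endfacet
facet normal 0.795 -0.588 -0.149
outer loop
vertex 3.421 -3.585 0.252
vertex 2.609 -4.658 0.15
vertex 2.89 -4.123 -0.462
endloop
endfacet
facet normal -0.510 -0.518 -0.687
outer loop
vertex 2.89 -4.123 -0.462
vertex 1.439 -3.795 0.368
vertex 1.72 -3.26 -0.244
endloop
endfacet
facet normal 0.326 0.622 -0.712
outer loop
vertex 1.72 -3.26 -0.244
vertex 3.421 -3.585 0.252
vertex 2.89 -4.123 -0.462
endloop
endfacet
facet normal -0.326 -0.622 0.712
outer loop
vertex 2.609 -4.658 0.15
vertex 1.97 -3.257 1.082
vertex 1.439 -3.795 0.368
endloop
endfacet
facet normal 0.795 -0.588 -0.149
outer loop
vertex 3.14 -4.12 0.864
vertex 2.609 -4.658 0.15
vertex 3.421 -3.585 0.252
endloop
endfacet
facet normal -0.326 -0.622 0.712
outer loop
vertex 3.14 -4.12 0.864
vertex 1.97 -3.257 1.082
vertex 2.609 -4.658 0.15
endloop
endfacet
facet normal -0.795 0.588 0.149
outer loop
vertex 1.439 -3.795 0.368
vertex 1.97 -3.257 1.082
vertex 1.72 -3.26 -0.244
endloop
endfacet
facet normal 0.326 0.622 -0.712
outer loop
vertex 2.251 -2.722 0.47
vertex 3.421 -3.585 0.252
vertex 1.72 -3.26 -0.244
endloop
endfacet
facet normal -0.795 0.588 0.149
outer loop
vertex 1.72 -3.26 -0.244
vertex 1.97 -3.257 1.082
vertex 2.251 -2.722 0.47
endloop
endfacet
facet normal 0.510 0.518 0.687
outer loop
vertex 2.251 -2.722 0.47
vertex 3.14 -4.12 0.864
vertex 3.421 -3.585 0.252
endloop
endfacet
facet normal 0.510 0.518 0.687
outer loop
vertex 1.97 -3.257 1.082
vertex 3.14 -4.12 0.864
vertex 2.251 -2.722 0.47
endloop
endfacet
facet normal -0.693 -0.412 0.592
outer loop
vertex 0.302 -3.254 -3.412
vertex 0.455 -4.077 -3.805
vertex 0.941 -3.823 -3.06
endloop
endfacet
facet normal -0.378 0.142 0.915
outer loop
vertex 0.302 -3.254 -3.412
vertex 0.941 -3.823 -3.06
vertex 1.116 -2.916 -3.128
endloop
endfacet
facet normal -0.475 0.719 0.507
outer loop
vertex 0.302 -3.254 -3.412
vertex 1.116 -2.916 -3.128
vertex 0.737 -2.611 -3.915
endloop
endfacet
facet normal -0.850 0.523 -0.067
outer loop
vertex 0.302 -3.254 -3.412
vertex 0.737 -2.611 -3.915
vertex 0.328 -3.329 -4.333
endloop
endfacet
facet normal -0.984 -0.177 -0.013
outer loop
vertex 0.302 -3.254 -3.412
vertex 0.328 -3.329 -4.333
vertex 0.455 -4.077 -3.805
endloop
endfacet
facet normal 0.324 0.008 0.946
outer loop
vertex 1.116 -2.916 -3.128
vertex 0.941 -3.823 -3.06
vertex 1.772 -3.531 -3.347
endloop
endfacet
facet normal -0.187 -0.886 0.424
outer loop
vertex 0.941 -3.823 -3.06
vertex 0.455 -4.077 -3.805
vertex 1.363 -4.249 -3.765
endloop
endfacet
facet normal -0.659 -0.505 -0.557
outer loop
vertex 0.455 -4.077 -3.805
vertex 0.328 -3.329 -4.333
vertex 0.984 -3.944 -4.552
endloop
endfacet
facet normal -0.442 0.626 -0.643
outer loop
vertex 0.328 -3.329 -4.333
vertex 0.737 -2.611 -3.915
vertex 1.159 -3.037 -4.62
endloop
endfacet
facet normal 0.166 0.944 0.286
outer loop
vertex 0.737 -2.611 -3.915
vertex 1.116 -2.916 -3.128
vertex 1.645 -2.783 -3.875
endloop
endfacet
facet normal 0.850 -0.523 0.067
outer loop
vertex 1.798 -3.606 -4.268
vertex 1.772 -3.531 -3.347
vertex 1.363 -4.249 -3.765
endloop
endfacet
facet normal 0.475 -0.719 -0.507
outer loop
vertex 1.798 -3.606 -4.268
vertex 1.363 -4.249 -3.765
vertex 0.984 -3.944 -4.552
endloop
endfacet
facet normal 0.378 -0.142 -0.915
outer loop
vertex 1.798 -3.606 -4.268
vertex 0.984 -3.944 -4.552
vertex 1.159 -3.037 -4.62
endloop
endfacet
facet normal 0.693 0.412 -0.592
outer loop
vertex 1.798 -3.606 -4.268
vertex 1.159 -3.037 -4.62
vertex 1.645 -2.783 -3.875
endloop
endfacet
facet normal 0.984 0.177 0.013
outer loop
vertex 1.798 -3.606 -4.268
vertex 1.645 -2.783 -3.875
vertex 1.772 -3.531 -3.347
endloop
endfacet
facet normal 0.442 -0.626 0.643
outer loop
vertex 1.363 -4.249 -3.765
vertex 1.772 -3.531 -3.347
vertex 0.941 -3.823 -3.06
endloop
endfacet
facet normal -0.166 -0.944 -0.286
outer loop
vertex 0.984 -3.944 -4.552
vertex 1.363 -4.249 -3.765
vertex 0.455 -4.077 -3.805
endloop
endfacet
facet normal -0.324 -0.008 -0.946
outer loop
vertex 1.159 -3.037 -4.62
vertex 0.984 -3.944 -4.552
vertex 0.328 -3.329 -4.333
endloop
endfacet
facet normal 0.187 0.886 -0.424
outer loop
vertex 1.645 -2.783 -3.875
vertex 1.159 -3.037 -4.62
vertex 0.737 -2.611 -3.915
endloop
endfacet
facet normal 0.659 0.505 0.557
outer loop
vertex 1.772 -3.531 -3.347
vertex 1.645 -2.783 -3.875
vertex 1.116 -2.916 -3.128
endloop
endfacet

endsolid


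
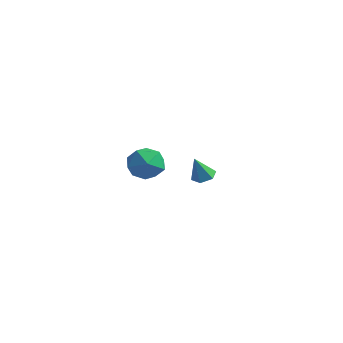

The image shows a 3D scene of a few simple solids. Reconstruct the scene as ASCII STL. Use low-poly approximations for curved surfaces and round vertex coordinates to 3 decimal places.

solid 
facet normal -0.637 -0.622 0.455
outer loop
vertex 0.045 -3.834 2.542
vertex 0.723 -4.591 2.457
vertex 0.728 -3.992 3.283
endloop
endfacet
facet normal -0.729 0.048 0.682
outer loop
vertex 0.045 -3.834 2.542
vertex 0.728 -3.992 3.283
vertex 0.511 -3.042 2.984
endloop
endfacet
facet normal -0.883 0.455 0.116
outer loop
vertex 0.045 -3.834 2.542
vertex 0.511 -3.042 2.984
vertex 0.372 -3.053 1.973
endloop
endfacet
facet normal -0.887 0.035 -0.461
outer loop
vertex 0.045 -3.834 2.542
vertex 0.372 -3.053 1.973
vertex 0.503 -4.011 1.648
endloop
endfacet
facet normal -0.735 -0.630 -0.252
outer loop
vertex 0.045 -3.834 2.542
vertex 0.503 -4.011 1.648
vertex 0.723 -4.591 2.457
endloop
endfacet
facet normal -0.110 0.276 0.955
outer loop
vertex 0.511 -3.042 2.984
vertex 0.728 -3.992 3.283
vertex 1.477 -3.309 3.172
endloop
endfacet
facet normal 0.038 -0.809 0.586
outer loop
vertex 0.728 -3.992 3.283
vertex 0.723 -4.591 2.457
vertex 1.608 -4.267 2.847
endloop
endfacet
facet normal -0.119 -0.822 -0.557
outer loop
vertex 0.723 -4.591 2.457
vertex 0.503 -4.011 1.648
vertex 1.469 -4.278 1.836
endloop
endfacet
facet normal -0.364 0.254 -0.896
outer loop
vertex 0.503 -4.011 1.648
vertex 0.372 -3.053 1.973
vertex 1.252 -3.328 1.537
endloop
endfacet
facet normal -0.359 0.933 0.039
outer loop
vertex 0.372 -3.053 1.973
vertex 0.511 -3.042 2.984
vertex 1.257 -2.729 2.363
endloop
endfacet
facet normal 0.887 -0.035 0.461
outer loop
vertex 1.935 -3.486 2.278
vertex 1.477 -3.309 3.172
vertex 1.608 -4.267 2.847
endloop
endfacet
facet normal 0.883 -0.455 -0.116
outer loop
vertex 1.935 -3.486 2.278
vertex 1.608 -4.267 2.847
vertex 1.469 -4.278 1.836
endloop
endfacet
facet normal 0.729 -0.048 -0.682
outer loop
vertex 1.935 -3.486 2.278
vertex 1.469 -4.278 1.836
vertex 1.252 -3.328 1.537
endloop
endfacet
facet normal 0.637 0.622 -0.455
outer loop
vertex 1.935 -3.486 2.278
vertex 1.252 -3.328 1.537
vertex 1.257 -2.729 2.363
endloop
endfacet
facet normal 0.735 0.630 0.252
outer loop
vertex 1.935 -3.486 2.278
vertex 1.257 -2.729 2.363
vertex 1.477 -3.309 3.172
endloop
endfacet
facet normal 0.364 -0.254 0.896
outer loop
vertex 1.608 -4.267 2.847
vertex 1.477 -3.309 3.172
vertex 0.728 -3.992 3.283
endloop
endfacet
facet normal 0.359 -0.933 -0.039
outer loop
vertex 1.469 -4.278 1.836
vertex 1.608 -4.267 2.847
vertex 0.723 -4.591 2.457
endloop
endfacet
facet normal 0.110 -0.276 -0.955
outer loop
vertex 1.252 -3.328 1.537
vertex 1.469 -4.278 1.836
vertex 0.503 -4.011 1.648
endloop
endfacet
facet normal -0.038 0.809 -0.586
outer loop
vertex 1.257 -2.729 2.363
vertex 1.252 -3.328 1.537
vertex 0.372 -3.053 1.973
endloop
endfacet
facet normal 0.119 0.822 0.557
outer loop
vertex 1.477 -3.309 3.172
vertex 1.257 -2.729 2.363
vertex 0.511 -3.042 2.984
endloop
endfacet
facet normal 0.138 0.350 -0.927
outer loop
vertex 0.024 2.442 -1.497
vertex -0.614 2.555 -1.549
vertex -0.22 3.017 -1.316
endloop
endfacet
facet normal 0.799 0.157 0.580
outer loop
vertex 0.024 2.442 -1.497
vertex -0.22 3.017 -1.316
vertex -0.806 2.065 -0.251
endloop
endfacet
facet normal 0.137 0.350 -0.927
outer loop
vertex -0.22 3.017 -1.316
vertex -0.614 2.555 -1.549
vertex -0.858 3.129 -1.368
endloop
endfacet
facet normal 0.071 0.724 0.686
outer loop
vertex -0.22 3.017 -1.316
vertex -0.858 3.129 -1.368
vertex -0.806 2.065 -0.251
endloop
endfacet
facet normal 0.138 0.351 -0.926
outer loop
vertex -0.858 3.129 -1.368
vertex -0.614 2.555 -1.549
vertex -1.252 2.668 -1.601
endloop
endfacet
facet normal -0.778 0.436 0.452
outer loop
vertex -0.858 3.129 -1.368
vertex -1.252 2.668 -1.601
vertex -0.806 2.065 -0.251
endloop
endfacet
facet normal 0.137 0.349 -0.927
outer loop
vertex -1.252 2.668 -1.601
vertex -0.614 2.555 -1.549
vertex -1.008 2.093 -1.781
endloop
endfacet
facet normal -0.902 -0.418 0.111
outer loop
vertex -1.252 2.668 -1.601
vertex -1.008 2.093 -1.781
vertex -0.806 2.065 -0.251
endloop
endfacet
facet normal 0.137 0.349 -0.927
outer loop
vertex -1.008 2.093 -1.781
vertex -0.614 2.555 -1.549
vertex -0.37 1.98 -1.729
endloop
endfacet
facet normal -0.175 -0.985 0.005
outer loop
vertex -1.008 2.093 -1.781
vertex -0.37 1.98 -1.729
vertex -0.806 2.065 -0.251
endloop
endfacet
facet normal 0.137 0.349 -0.927
outer loop
vertex -0.37 1.98 -1.729
vertex -0.614 2.555 -1.549
vertex 0.024 2.442 -1.497
endloop
endfacet
facet normal 0.676 -0.697 0.240
outer loop
vertex -0.37 1.98 -1.729
vertex 0.024 2.442 -1.497
vertex -0.806 2.065 -0.251
endloop
endfacet

endsolid


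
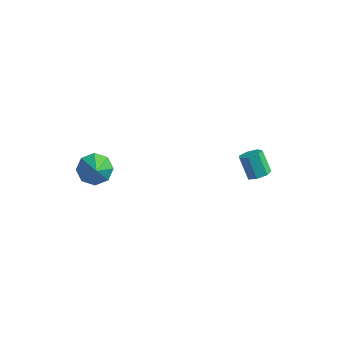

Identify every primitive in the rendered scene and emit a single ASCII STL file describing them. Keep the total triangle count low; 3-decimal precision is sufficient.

solid 
facet normal -0.383 0.626 -0.679
outer loop
vertex -2.554 -2.068 -1.312
vertex -3.343 -2.498 -1.264
vertex -2.971 -1.802 -0.832
endloop
endfacet
facet normal 0.792 0.207 0.574
outer loop
vertex -2.554 -2.068 -1.312
vertex -2.971 -1.802 -0.832
vertex -2.877 -3.262 -0.436
endloop
endfacet
facet normal -0.383 0.626 -0.679
outer loop
vertex -2.971 -1.802 -0.832
vertex -3.343 -2.498 -1.264
vertex -3.606 -1.944 -0.605
endloop
endfacet
facet normal 0.271 0.268 0.925
outer loop
vertex -2.971 -1.802 -0.832
vertex -3.606 -1.944 -0.605
vertex -2.877 -3.262 -0.436
endloop
endfacet
facet normal -0.381 0.627 -0.679
outer loop
vertex -3.606 -1.944 -0.605
vertex -3.343 -2.498 -1.264
vertex -4.087 -2.41 -0.765
endloop
endfacet
facet normal -0.285 -0.035 0.958
outer loop
vertex -3.606 -1.944 -0.605
vertex -4.087 -2.41 -0.765
vertex -2.877 -3.262 -0.436
endloop
endfacet
facet normal -0.382 0.626 -0.680
outer loop
vertex -4.087 -2.41 -0.765
vertex -3.343 -2.498 -1.264
vertex -4.132 -2.928 -1.217
endloop
endfacet
facet normal -0.546 -0.523 0.654
outer loop
vertex -4.087 -2.41 -0.765
vertex -4.132 -2.928 -1.217
vertex -2.877 -3.262 -0.436
endloop
endfacet
facet normal -0.382 0.626 -0.680
outer loop
vertex -4.132 -2.928 -1.217
vertex -3.343 -2.498 -1.264
vertex -3.716 -3.194 -1.696
endloop
endfacet
facet normal -0.362 -0.912 0.192
outer loop
vertex -4.132 -2.928 -1.217
vertex -3.716 -3.194 -1.696
vertex -2.877 -3.262 -0.436
endloop
endfacet
facet normal -0.383 0.627 -0.679
outer loop
vertex -3.716 -3.194 -1.696
vertex -3.343 -2.498 -1.264
vertex -3.081 -3.052 -1.923
endloop
endfacet
facet normal 0.161 -0.974 -0.160
outer loop
vertex -3.716 -3.194 -1.696
vertex -3.081 -3.052 -1.923
vertex -2.877 -3.262 -0.436
endloop
endfacet
facet normal -0.383 0.627 -0.679
outer loop
vertex -3.081 -3.052 -1.923
vertex -3.343 -2.498 -1.264
vertex -2.6 -2.586 -1.764
endloop
endfacet
facet normal 0.715 -0.672 -0.193
outer loop
vertex -3.081 -3.052 -1.923
vertex -2.6 -2.586 -1.764
vertex -2.877 -3.262 -0.436
endloop
endfacet
facet normal -0.383 0.626 -0.679
outer loop
vertex -2.6 -2.586 -1.764
vertex -3.343 -2.498 -1.264
vertex -2.554 -2.068 -1.312
endloop
endfacet
facet normal 0.977 -0.183 0.111
outer loop
vertex -2.6 -2.586 -1.764
vertex -2.554 -2.068 -1.312
vertex -2.877 -3.262 -0.436
endloop
endfacet
facet normal 0.501 -0.331 -0.800
outer loop
vertex 3.974 2.091 -2.971
vertex 3.475 1.746 -3.141
vertex 3.614 2.339 -3.299
endloop
endfacet
facet normal 0.561 0.827 0.010
outer loop
vertex 3.974 2.091 -2.971
vertex 3.614 2.339 -3.299
vertex 3.324 2.52 -1.93
endloop
endfacet
facet normal 0.561 0.827 0.010
outer loop
vertex 3.324 2.52 -1.93
vertex 3.614 2.339 -3.299
vertex 2.964 2.768 -2.257
endloop
endfacet
facet normal -0.500 0.330 0.801
outer loop
vertex 3.324 2.52 -1.93
vertex 2.964 2.768 -2.257
vertex 2.825 2.174 -2.099
endloop
endfacet
facet normal 0.499 -0.330 -0.801
outer loop
vertex 3.614 2.339 -3.299
vertex 3.475 1.746 -3.141
vertex 3.149 2.141 -3.507
endloop
endfacet
facet normal -0.165 0.872 -0.462
outer loop
vertex 3.614 2.339 -3.299
vertex 3.149 2.141 -3.507
vertex 2.964 2.768 -2.257
endloop
endfacet
facet normal -0.164 0.872 -0.462
outer loop
vertex 2.964 2.768 -2.257
vertex 3.149 2.141 -3.507
vertex 2.499 2.57 -2.466
endloop
endfacet
facet normal -0.500 0.330 0.800
outer loop
vertex 2.964 2.768 -2.257
vertex 2.499 2.57 -2.466
vertex 2.825 2.174 -2.099
endloop
endfacet
facet normal 0.499 -0.331 -0.801
outer loop
vertex 3.149 2.141 -3.507
vertex 3.475 1.746 -3.141
vertex 2.929 1.645 -3.439
endloop
endfacet
facet normal -0.767 0.260 -0.586
outer loop
vertex 3.149 2.141 -3.507
vertex 2.929 1.645 -3.439
vertex 2.499 2.57 -2.466
endloop
endfacet
facet normal -0.768 0.259 -0.586
outer loop
vertex 2.499 2.57 -2.466
vertex 2.929 1.645 -3.439
vertex 2.28 2.074 -2.398
endloop
endfacet
facet normal -0.500 0.330 0.801
outer loop
vertex 2.499 2.57 -2.466
vertex 2.28 2.074 -2.398
vertex 2.825 2.174 -2.099
endloop
endfacet
facet normal 0.499 -0.329 -0.802
outer loop
vertex 2.929 1.645 -3.439
vertex 3.475 1.746 -3.141
vertex 3.121 1.224 -3.147
endloop
endfacet
facet normal -0.793 -0.548 -0.268
outer loop
vertex 2.929 1.645 -3.439
vertex 3.121 1.224 -3.147
vertex 2.28 2.074 -2.398
endloop
endfacet
facet normal -0.793 -0.547 -0.270
outer loop
vertex 2.28 2.074 -2.398
vertex 3.121 1.224 -3.147
vertex 2.471 1.653 -2.106
endloop
endfacet
facet normal -0.500 0.329 0.801
outer loop
vertex 2.28 2.074 -2.398
vertex 2.471 1.653 -2.106
vertex 2.825 2.174 -2.099
endloop
endfacet
facet normal 0.500 -0.330 -0.801
outer loop
vertex 3.121 1.224 -3.147
vertex 3.475 1.746 -3.141
vertex 3.579 1.197 -2.85
endloop
endfacet
facet normal -0.219 -0.943 0.252
outer loop
vertex 3.121 1.224 -3.147
vertex 3.579 1.197 -2.85
vertex 2.471 1.653 -2.106
endloop
endfacet
facet normal -0.220 -0.943 0.250
outer loop
vertex 2.471 1.653 -2.106
vertex 3.579 1.197 -2.85
vertex 2.929 1.625 -1.808
endloop
endfacet
facet normal -0.501 0.329 0.800
outer loop
vertex 2.471 1.653 -2.106
vertex 2.929 1.625 -1.808
vertex 2.825 2.174 -2.099
endloop
endfacet
facet normal 0.500 -0.330 -0.801
outer loop
vertex 3.579 1.197 -2.85
vertex 3.475 1.746 -3.141
vertex 3.958 1.582 -2.772
endloop
endfacet
facet normal 0.518 -0.628 0.581
outer loop
vertex 3.579 1.197 -2.85
vertex 3.958 1.582 -2.772
vertex 2.929 1.625 -1.808
endloop
endfacet
facet normal 0.518 -0.628 0.581
outer loop
vertex 2.929 1.625 -1.808
vertex 3.958 1.582 -2.772
vertex 3.309 2.011 -1.73
endloop
endfacet
facet normal -0.500 0.330 0.801
outer loop
vertex 2.929 1.625 -1.808
vertex 3.309 2.011 -1.73
vertex 2.825 2.174 -2.099
endloop
endfacet
facet normal 0.500 -0.329 -0.801
outer loop
vertex 3.958 1.582 -2.772
vertex 3.475 1.746 -3.141
vertex 3.974 2.091 -2.971
endloop
endfacet
facet normal 0.866 0.158 0.474
outer loop
vertex 3.958 1.582 -2.772
vertex 3.974 2.091 -2.971
vertex 3.309 2.011 -1.73
endloop
endfacet
facet normal 0.866 0.161 0.474
outer loop
vertex 3.309 2.011 -1.73
vertex 3.974 2.091 -2.971
vertex 3.324 2.52 -1.93
endloop
endfacet
facet normal -0.500 0.329 0.801
outer loop
vertex 3.309 2.011 -1.73
vertex 3.324 2.52 -1.93
vertex 2.825 2.174 -2.099
endloop
endfacet

endsolid


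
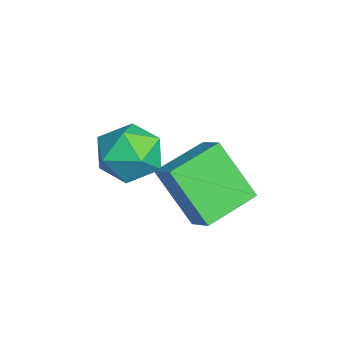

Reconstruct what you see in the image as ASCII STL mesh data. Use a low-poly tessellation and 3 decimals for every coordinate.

solid 
facet normal -0.367 -0.463 0.807
outer loop
vertex 0.406 -2.653 2.579
vertex -0.498 -1.287 2.951
vertex -0.337 -2.999 2.042
endloop
endfacet
facet normal 0.539 -0.813 -0.221
outer loop
vertex 0.398 -2.073 0.429
vertex 0.406 -2.653 2.579
vertex -0.337 -2.999 2.042
endloop
endfacet
facet normal -0.367 -0.463 0.807
outer loop
vertex -0.337 -2.999 2.042
vertex -0.498 -1.287 2.951
vertex -1.241 -1.633 2.414
endloop
endfacet
facet normal -0.758 -0.353 -0.548
outer loop
vertex -1.241 -1.633 2.414
vertex 0.398 -2.073 0.429
vertex -0.337 -2.999 2.042
endloop
endfacet
facet normal 0.758 0.353 0.548
outer loop
vertex 0.406 -2.653 2.579
vertex 0.237 -0.361 1.338
vertex -0.498 -1.287 2.951
endloop
endfacet
facet normal 0.539 -0.813 -0.221
outer loop
vertex 1.141 -1.727 0.966
vertex 0.406 -2.653 2.579
vertex 0.398 -2.073 0.429
endloop
endfacet
facet normal 0.758 0.353 0.548
outer loop
vertex 1.141 -1.727 0.966
vertex 0.237 -0.361 1.338
vertex 0.406 -2.653 2.579
endloop
endfacet
facet normal -0.539 0.813 0.221
outer loop
vertex -0.498 -1.287 2.951
vertex 0.237 -0.361 1.338
vertex -1.241 -1.633 2.414
endloop
endfacet
facet normal -0.758 -0.353 -0.548
outer loop
vertex -0.506 -0.707 0.801
vertex 0.398 -2.073 0.429
vertex -1.241 -1.633 2.414
endloop
endfacet
facet normal -0.539 0.813 0.221
outer loop
vertex -1.241 -1.633 2.414
vertex 0.237 -0.361 1.338
vertex -0.506 -0.707 0.801
endloop
endfacet
facet normal 0.367 0.463 -0.807
outer loop
vertex -0.506 -0.707 0.801
vertex 1.141 -1.727 0.966
vertex 0.398 -2.073 0.429
endloop
endfacet
facet normal 0.367 0.463 -0.807
outer loop
vertex 0.237 -0.361 1.338
vertex 1.141 -1.727 0.966
vertex -0.506 -0.707 0.801
endloop
endfacet
facet normal -0.965 0.264 0.011
outer loop
vertex -3.025 -2.758 0.962
vertex -3.307 -3.785 0.841
vertex -3.184 -3.375 1.824
endloop
endfacet
facet normal -0.573 0.713 0.404
outer loop
vertex -3.025 -2.758 0.962
vertex -3.184 -3.375 1.824
vertex -2.356 -2.694 1.798
endloop
endfacet
facet normal -0.073 0.997 -0.018
outer loop
vertex -3.025 -2.758 0.962
vertex -2.356 -2.694 1.798
vertex -1.967 -2.683 0.798
endloop
endfacet
facet normal -0.156 0.724 -0.672
outer loop
vertex -3.025 -2.758 0.962
vertex -1.967 -2.683 0.798
vertex -2.555 -3.358 0.207
endloop
endfacet
facet normal -0.706 0.271 -0.655
outer loop
vertex -3.025 -2.758 0.962
vertex -2.555 -3.358 0.207
vertex -3.307 -3.785 0.841
endloop
endfacet
facet normal -0.244 0.332 0.911
outer loop
vertex -2.356 -2.694 1.798
vertex -3.184 -3.375 1.824
vertex -2.225 -3.682 2.193
endloop
endfacet
facet normal -0.878 -0.393 0.274
outer loop
vertex -3.184 -3.375 1.824
vertex -3.307 -3.785 0.841
vertex -2.813 -4.357 1.602
endloop
endfacet
facet normal -0.460 -0.382 -0.802
outer loop
vertex -3.307 -3.785 0.841
vertex -2.555 -3.358 0.207
vertex -2.424 -4.346 0.602
endloop
endfacet
facet normal 0.432 0.351 -0.831
outer loop
vertex -2.555 -3.358 0.207
vertex -1.967 -2.683 0.798
vertex -1.596 -3.665 0.576
endloop
endfacet
facet normal 0.565 0.792 0.229
outer loop
vertex -1.967 -2.683 0.798
vertex -2.356 -2.694 1.798
vertex -1.473 -3.255 1.559
endloop
endfacet
facet normal 0.156 -0.724 0.672
outer loop
vertex -1.755 -4.282 1.438
vertex -2.225 -3.682 2.193
vertex -2.813 -4.357 1.602
endloop
endfacet
facet normal 0.073 -0.997 0.018
outer loop
vertex -1.755 -4.282 1.438
vertex -2.813 -4.357 1.602
vertex -2.424 -4.346 0.602
endloop
endfacet
facet normal 0.573 -0.713 -0.404
outer loop
vertex -1.755 -4.282 1.438
vertex -2.424 -4.346 0.602
vertex -1.596 -3.665 0.576
endloop
endfacet
facet normal 0.965 -0.264 -0.011
outer loop
vertex -1.755 -4.282 1.438
vertex -1.596 -3.665 0.576
vertex -1.473 -3.255 1.559
endloop
endfacet
facet normal 0.706 -0.271 0.655
outer loop
vertex -1.755 -4.282 1.438
vertex -1.473 -3.255 1.559
vertex -2.225 -3.682 2.193
endloop
endfacet
facet normal -0.432 -0.351 0.831
outer loop
vertex -2.813 -4.357 1.602
vertex -2.225 -3.682 2.193
vertex -3.184 -3.375 1.824
endloop
endfacet
facet normal -0.565 -0.792 -0.229
outer loop
vertex -2.424 -4.346 0.602
vertex -2.813 -4.357 1.602
vertex -3.307 -3.785 0.841
endloop
endfacet
facet normal 0.244 -0.332 -0.911
outer loop
vertex -1.596 -3.665 0.576
vertex -2.424 -4.346 0.602
vertex -2.555 -3.358 0.207
endloop
endfacet
facet normal 0.878 0.393 -0.274
outer loop
vertex -1.473 -3.255 1.559
vertex -1.596 -3.665 0.576
vertex -1.967 -2.683 0.798
endloop
endfacet
facet normal 0.460 0.382 0.802
outer loop
vertex -2.225 -3.682 2.193
vertex -1.473 -3.255 1.559
vertex -2.356 -2.694 1.798
endloop
endfacet

endsolid


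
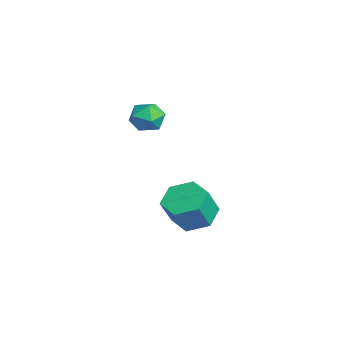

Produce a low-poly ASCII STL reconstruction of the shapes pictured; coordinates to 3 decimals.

solid 
facet normal -0.352 0.020 0.936
outer loop
vertex -3.509 -1.558 3.62
vertex -3.473 -2.324 3.65
vertex -2.87 -1.902 3.868
endloop
endfacet
facet normal 0.022 0.611 0.791
outer loop
vertex -3.509 -1.558 3.62
vertex -2.87 -1.902 3.868
vertex -2.823 -1.297 3.399
endloop
endfacet
facet normal -0.280 0.932 0.231
outer loop
vertex -3.509 -1.558 3.62
vertex -2.823 -1.297 3.399
vertex -3.397 -1.344 2.892
endloop
endfacet
facet normal -0.841 0.540 0.029
outer loop
vertex -3.509 -1.558 3.62
vertex -3.397 -1.344 2.892
vertex -3.799 -1.979 3.047
endloop
endfacet
facet normal -0.885 -0.023 0.465
outer loop
vertex -3.509 -1.558 3.62
vertex -3.799 -1.979 3.047
vertex -3.473 -2.324 3.65
endloop
endfacet
facet normal 0.681 0.415 0.603
outer loop
vertex -2.823 -1.297 3.399
vertex -2.87 -1.902 3.868
vertex -2.361 -1.901 3.293
endloop
endfacet
facet normal 0.076 -0.542 0.837
outer loop
vertex -2.87 -1.902 3.868
vertex -3.473 -2.324 3.65
vertex -2.763 -2.536 3.448
endloop
endfacet
facet normal -0.786 -0.614 0.074
outer loop
vertex -3.473 -2.324 3.65
vertex -3.799 -1.979 3.047
vertex -3.337 -2.583 2.941
endloop
endfacet
facet normal -0.715 0.298 -0.632
outer loop
vertex -3.799 -1.979 3.047
vertex -3.397 -1.344 2.892
vertex -3.29 -1.978 2.472
endloop
endfacet
facet normal 0.192 0.933 -0.304
outer loop
vertex -3.397 -1.344 2.892
vertex -2.823 -1.297 3.399
vertex -2.687 -1.556 2.69
endloop
endfacet
facet normal 0.841 -0.540 -0.029
outer loop
vertex -2.651 -2.322 2.72
vertex -2.361 -1.901 3.293
vertex -2.763 -2.536 3.448
endloop
endfacet
facet normal 0.280 -0.932 -0.231
outer loop
vertex -2.651 -2.322 2.72
vertex -2.763 -2.536 3.448
vertex -3.337 -2.583 2.941
endloop
endfacet
facet normal -0.022 -0.611 -0.791
outer loop
vertex -2.651 -2.322 2.72
vertex -3.337 -2.583 2.941
vertex -3.29 -1.978 2.472
endloop
endfacet
facet normal 0.352 -0.020 -0.936
outer loop
vertex -2.651 -2.322 2.72
vertex -3.29 -1.978 2.472
vertex -2.687 -1.556 2.69
endloop
endfacet
facet normal 0.885 0.023 -0.465
outer loop
vertex -2.651 -2.322 2.72
vertex -2.687 -1.556 2.69
vertex -2.361 -1.901 3.293
endloop
endfacet
facet normal 0.715 -0.298 0.632
outer loop
vertex -2.763 -2.536 3.448
vertex -2.361 -1.901 3.293
vertex -2.87 -1.902 3.868
endloop
endfacet
facet normal -0.192 -0.933 0.304
outer loop
vertex -3.337 -2.583 2.941
vertex -2.763 -2.536 3.448
vertex -3.473 -2.324 3.65
endloop
endfacet
facet normal -0.681 -0.415 -0.603
outer loop
vertex -3.29 -1.978 2.472
vertex -3.337 -2.583 2.941
vertex -3.799 -1.979 3.047
endloop
endfacet
facet normal -0.076 0.542 -0.837
outer loop
vertex -2.687 -1.556 2.69
vertex -3.29 -1.978 2.472
vertex -3.397 -1.344 2.892
endloop
endfacet
facet normal 0.786 0.614 -0.074
outer loop
vertex -2.361 -1.901 3.293
vertex -2.687 -1.556 2.69
vertex -2.823 -1.297 3.399
endloop
endfacet
facet normal -0.328 0.379 -0.865
outer loop
vertex -1.775 -0.723 -2.347
vertex -2.441 -0.233 -1.88
vertex -1.588 0.154 -2.034
endloop
endfacet
facet normal 0.924 -0.062 -0.378
outer loop
vertex -1.775 -0.723 -2.347
vertex -1.588 0.154 -2.034
vertex -1.312 -1.257 -1.127
endloop
endfacet
facet normal 0.924 -0.062 -0.378
outer loop
vertex -1.312 -1.257 -1.127
vertex -1.588 0.154 -2.034
vertex -1.125 -0.38 -0.814
endloop
endfacet
facet normal 0.328 -0.379 0.866
outer loop
vertex -1.312 -1.257 -1.127
vertex -1.125 -0.38 -0.814
vertex -1.979 -0.767 -0.66
endloop
endfacet
facet normal -0.328 0.379 -0.865
outer loop
vertex -1.588 0.154 -2.034
vertex -2.441 -0.233 -1.88
vertex -2.254 0.644 -1.567
endloop
endfacet
facet normal 0.633 0.768 0.096
outer loop
vertex -1.588 0.154 -2.034
vertex -2.254 0.644 -1.567
vertex -1.125 -0.38 -0.814
endloop
endfacet
facet normal 0.633 0.768 0.096
outer loop
vertex -1.125 -0.38 -0.814
vertex -2.254 0.644 -1.567
vertex -1.791 0.11 -0.347
endloop
endfacet
facet normal 0.328 -0.379 0.865
outer loop
vertex -1.125 -0.38 -0.814
vertex -1.791 0.11 -0.347
vertex -1.979 -0.767 -0.66
endloop
endfacet
facet normal -0.328 0.379 -0.866
outer loop
vertex -2.254 0.644 -1.567
vertex -2.441 -0.233 -1.88
vertex -3.108 0.257 -1.413
endloop
endfacet
facet normal -0.291 0.831 0.474
outer loop
vertex -2.254 0.644 -1.567
vertex -3.108 0.257 -1.413
vertex -1.791 0.11 -0.347
endloop
endfacet
facet normal -0.291 0.831 0.474
outer loop
vertex -1.791 0.11 -0.347
vertex -3.108 0.257 -1.413
vertex -2.645 -0.277 -0.193
endloop
endfacet
facet normal 0.328 -0.379 0.865
outer loop
vertex -1.791 0.11 -0.347
vertex -2.645 -0.277 -0.193
vertex -1.979 -0.767 -0.66
endloop
endfacet
facet normal -0.328 0.379 -0.866
outer loop
vertex -3.108 0.257 -1.413
vertex -2.441 -0.233 -1.88
vertex -3.295 -0.62 -1.726
endloop
endfacet
facet normal -0.924 0.062 0.378
outer loop
vertex -3.108 0.257 -1.413
vertex -3.295 -0.62 -1.726
vertex -2.645 -0.277 -0.193
endloop
endfacet
facet normal -0.924 0.062 0.378
outer loop
vertex -2.645 -0.277 -0.193
vertex -3.295 -0.62 -1.726
vertex -2.832 -1.154 -0.506
endloop
endfacet
facet normal 0.328 -0.379 0.865
outer loop
vertex -2.645 -0.277 -0.193
vertex -2.832 -1.154 -0.506
vertex -1.979 -0.767 -0.66
endloop
endfacet
facet normal -0.328 0.379 -0.865
outer loop
vertex -3.295 -0.62 -1.726
vertex -2.441 -0.233 -1.88
vertex -2.629 -1.11 -2.193
endloop
endfacet
facet normal -0.633 -0.768 -0.096
outer loop
vertex -3.295 -0.62 -1.726
vertex -2.629 -1.11 -2.193
vertex -2.832 -1.154 -0.506
endloop
endfacet
facet normal -0.633 -0.768 -0.096
outer loop
vertex -2.832 -1.154 -0.506
vertex -2.629 -1.11 -2.193
vertex -2.166 -1.644 -0.973
endloop
endfacet
facet normal 0.328 -0.379 0.865
outer loop
vertex -2.832 -1.154 -0.506
vertex -2.166 -1.644 -0.973
vertex -1.979 -0.767 -0.66
endloop
endfacet
facet normal -0.328 0.379 -0.865
outer loop
vertex -2.629 -1.11 -2.193
vertex -2.441 -0.233 -1.88
vertex -1.775 -0.723 -2.347
endloop
endfacet
facet normal 0.291 -0.831 -0.474
outer loop
vertex -2.629 -1.11 -2.193
vertex -1.775 -0.723 -2.347
vertex -2.166 -1.644 -0.973
endloop
endfacet
facet normal 0.291 -0.831 -0.474
outer loop
vertex -2.166 -1.644 -0.973
vertex -1.775 -0.723 -2.347
vertex -1.312 -1.257 -1.127
endloop
endfacet
facet normal 0.328 -0.379 0.866
outer loop
vertex -2.166 -1.644 -0.973
vertex -1.312 -1.257 -1.127
vertex -1.979 -0.767 -0.66
endloop
endfacet

endsolid


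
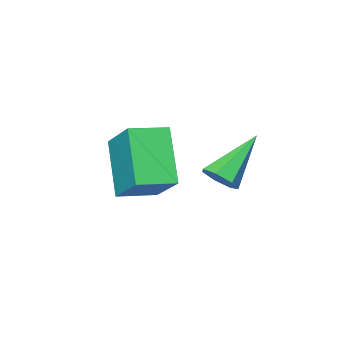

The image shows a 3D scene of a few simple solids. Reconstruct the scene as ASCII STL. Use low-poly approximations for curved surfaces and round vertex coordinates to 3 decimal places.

solid 
facet normal 0.765 0.074 -0.640
outer loop
vertex 2.105 3.668 3.475
vertex 1.797 3.888 3.132
vertex 2.079 4.11 3.495
endloop
endfacet
facet normal 0.398 -0.018 0.917
outer loop
vertex 2.105 3.668 3.475
vertex 2.079 4.11 3.495
vertex 0.603 3.772 4.128
endloop
endfacet
facet normal 0.765 0.074 -0.640
outer loop
vertex 2.079 4.11 3.495
vertex 1.797 3.888 3.132
vertex 1.841 4.384 3.242
endloop
endfacet
facet normal 0.122 0.729 0.674
outer loop
vertex 2.079 4.11 3.495
vertex 1.841 4.384 3.242
vertex 0.603 3.772 4.128
endloop
endfacet
facet normal 0.767 0.073 -0.638
outer loop
vertex 1.841 4.384 3.242
vertex 1.797 3.888 3.132
vertex 1.571 4.285 2.906
endloop
endfacet
facet normal -0.408 0.911 0.059
outer loop
vertex 1.841 4.384 3.242
vertex 1.571 4.285 2.906
vertex 0.603 3.772 4.128
endloop
endfacet
facet normal 0.767 0.073 -0.638
outer loop
vertex 1.571 4.285 2.906
vertex 1.797 3.888 3.132
vertex 1.471 3.887 2.74
endloop
endfacet
facet normal -0.794 0.393 -0.464
outer loop
vertex 1.571 4.285 2.906
vertex 1.471 3.887 2.74
vertex 0.603 3.772 4.128
endloop
endfacet
facet normal 0.767 0.075 -0.638
outer loop
vertex 1.471 3.887 2.74
vertex 1.797 3.888 3.132
vertex 1.617 3.49 2.869
endloop
endfacet
facet normal -0.746 -0.438 -0.503
outer loop
vertex 1.471 3.887 2.74
vertex 1.617 3.49 2.869
vertex 0.603 3.772 4.128
endloop
endfacet
facet normal 0.766 0.075 -0.638
outer loop
vertex 1.617 3.49 2.869
vertex 1.797 3.888 3.132
vertex 1.899 3.393 3.196
endloop
endfacet
facet normal -0.298 -0.954 -0.026
outer loop
vertex 1.617 3.49 2.869
vertex 1.899 3.393 3.196
vertex 0.603 3.772 4.128
endloop
endfacet
facet normal 0.765 0.075 -0.639
outer loop
vertex 1.899 3.393 3.196
vertex 1.797 3.888 3.132
vertex 2.105 3.668 3.475
endloop
endfacet
facet normal 0.209 -0.769 0.604
outer loop
vertex 1.899 3.393 3.196
vertex 2.105 3.668 3.475
vertex 0.603 3.772 4.128
endloop
endfacet
facet normal -0.939 0.320 -0.130
outer loop
vertex 1.468 0.799 3.033
vertex 1.722 1.944 4.016
vertex 1.982 1.788 1.749
endloop
endfacet
facet normal -0.166 -0.748 -0.643
outer loop
vertex 2.958 1.456 1.884
vertex 1.468 0.799 3.033
vertex 1.982 1.788 1.749
endloop
endfacet
facet normal -0.939 0.320 -0.130
outer loop
vertex 1.982 1.788 1.749
vertex 1.722 1.944 4.016
vertex 2.236 2.933 2.732
endloop
endfacet
facet normal 0.302 0.581 -0.755
outer loop
vertex 2.236 2.933 2.732
vertex 2.958 1.456 1.884
vertex 1.982 1.788 1.749
endloop
endfacet
facet normal -0.302 -0.581 0.755
outer loop
vertex 1.468 0.799 3.033
vertex 2.698 1.612 4.151
vertex 1.722 1.944 4.016
endloop
endfacet
facet normal -0.166 -0.748 -0.643
outer loop
vertex 2.444 0.467 3.168
vertex 1.468 0.799 3.033
vertex 2.958 1.456 1.884
endloop
endfacet
facet normal -0.302 -0.581 0.755
outer loop
vertex 2.444 0.467 3.168
vertex 2.698 1.612 4.151
vertex 1.468 0.799 3.033
endloop
endfacet
facet normal 0.166 0.748 0.643
outer loop
vertex 1.722 1.944 4.016
vertex 2.698 1.612 4.151
vertex 2.236 2.933 2.732
endloop
endfacet
facet normal 0.302 0.581 -0.755
outer loop
vertex 3.212 2.601 2.867
vertex 2.958 1.456 1.884
vertex 2.236 2.933 2.732
endloop
endfacet
facet normal 0.166 0.748 0.643
outer loop
vertex 2.236 2.933 2.732
vertex 2.698 1.612 4.151
vertex 3.212 2.601 2.867
endloop
endfacet
facet normal 0.939 -0.320 0.130
outer loop
vertex 3.212 2.601 2.867
vertex 2.444 0.467 3.168
vertex 2.958 1.456 1.884
endloop
endfacet
facet normal 0.939 -0.320 0.130
outer loop
vertex 2.698 1.612 4.151
vertex 2.444 0.467 3.168
vertex 3.212 2.601 2.867
endloop
endfacet

endsolid
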